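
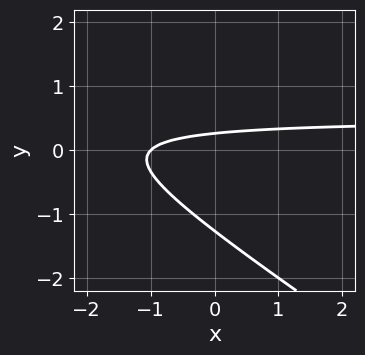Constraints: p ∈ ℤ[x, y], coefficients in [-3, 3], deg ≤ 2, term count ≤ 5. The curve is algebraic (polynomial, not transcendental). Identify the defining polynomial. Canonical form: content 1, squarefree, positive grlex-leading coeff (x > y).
2*x*y + 3*y^2 - x + 3*y - 1

(a) Degree: a generic line meets the curve in up to 2 points, so deg p = 2.
(b) Against the integer gridlines: one x-axis crossing is at x = -1.
(c) Fitting integer coefficients to these (and the overall shape) gives p.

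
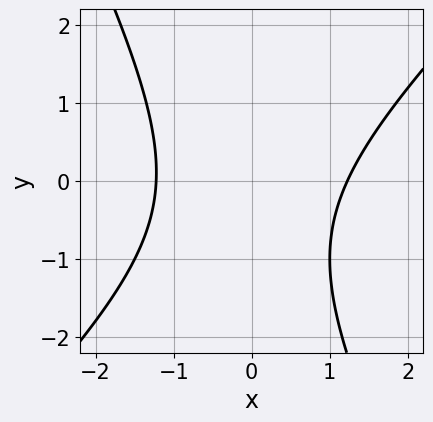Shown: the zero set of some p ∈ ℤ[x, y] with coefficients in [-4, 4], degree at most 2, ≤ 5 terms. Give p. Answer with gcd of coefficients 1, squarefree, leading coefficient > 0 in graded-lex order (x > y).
(a) The degree is 2 — the shape is more complex than any degree-1 curve.
(b) From the visible intercepts: the curve avoids every integer y-axis point in the box.
(c) Together with the visible shape, these determine p as stated.

2*x^2 - x*y - y^2 - y - 3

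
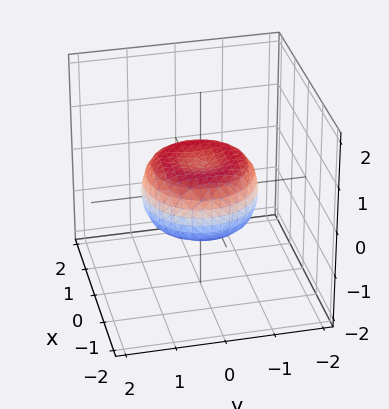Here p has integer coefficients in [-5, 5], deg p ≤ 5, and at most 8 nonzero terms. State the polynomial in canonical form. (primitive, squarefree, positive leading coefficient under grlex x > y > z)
(a) deg p = 4.
(b) By symmetry, the surface is invariant under rotation about z: p = q(x² + y², z).
(c) Checking where it meets the axes: a circular section at z = 0 has radius between 1 and 2.
(d) The integer polynomial consistent with all of this is the stated p.

2*x^4 + 4*x^2*y^2 + 2*y^4 - 2*x^2 - 2*y^2 + 3*z^2 - 1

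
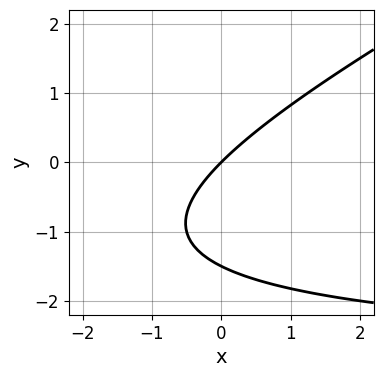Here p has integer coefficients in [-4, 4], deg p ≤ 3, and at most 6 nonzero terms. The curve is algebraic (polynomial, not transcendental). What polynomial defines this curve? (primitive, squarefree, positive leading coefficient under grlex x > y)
x*y - 2*y^2 + 3*x - 3*y

1. Degree: no degree-1 curve has this shape, so deg p = 2.
2. Checking where it meets the axes: it crosses the x-axis at the gridline x = 0; one y-axis crossing is at y = 0.
3. Assembling these constraints gives the stated polynomial.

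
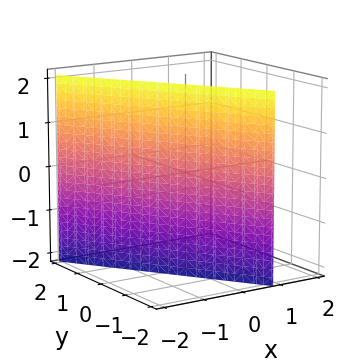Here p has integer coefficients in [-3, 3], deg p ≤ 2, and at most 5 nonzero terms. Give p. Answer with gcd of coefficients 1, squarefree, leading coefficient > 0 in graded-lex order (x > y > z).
deg p = 1. The surface is flat (a plane).
From the axis intercepts and sections: no z-intercept at any integer in the box; it meets the y-axis at y = -1 (among the integer gridlines).
These observations pin down the coefficients.

3*x + 2*y + 2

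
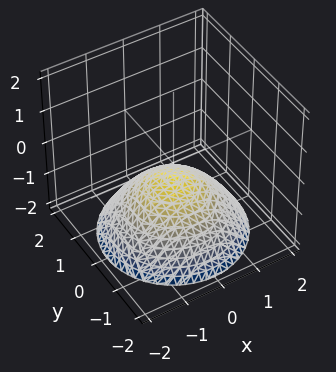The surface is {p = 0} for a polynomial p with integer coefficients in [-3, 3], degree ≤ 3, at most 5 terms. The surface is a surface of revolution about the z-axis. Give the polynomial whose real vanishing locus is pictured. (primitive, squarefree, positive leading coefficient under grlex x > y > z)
(a) The degree is 2 — the shape is more complex than any degree-1 surface.
(b) Symmetries: rotational symmetry about the z-axis ⇒ p depends on x, y only through x² + y².
(c) Reading off the gridlines: a circular section at z = -1 has radius exactly 1; the surface avoids every integer x-axis point in the box; it misses every integer gridline on the y-axis.
(d) The integer polynomial consistent with all of this is the stated p.

x^2 + y^2 + 2*z + 1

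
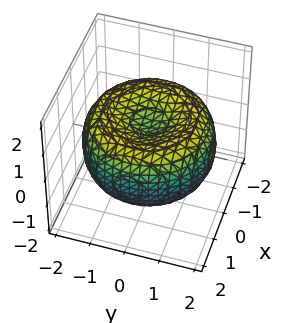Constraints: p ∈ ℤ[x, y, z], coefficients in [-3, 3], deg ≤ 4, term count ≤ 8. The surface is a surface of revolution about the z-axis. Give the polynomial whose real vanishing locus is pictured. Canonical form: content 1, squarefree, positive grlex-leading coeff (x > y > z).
x^4 + 2*x^2*y^2 + y^4 - 3*x^2 - 3*y^2 + 3*z^2 - 1

(a) Degree: the shape is more complex than any degree-3 surface, so deg p = 4.
(b) By symmetry, the surface is invariant under rotation about z: p = q(x² + y², z).
(c) Observable constraints: a circular section at z = 0 has radius between 1 and 2.
(d) Together with the visible shape, these determine p as stated.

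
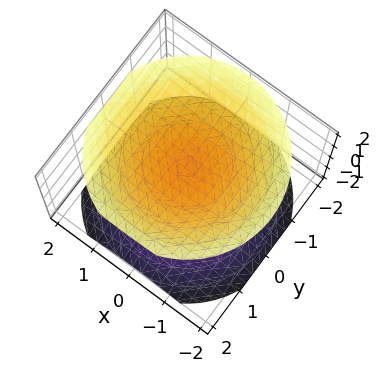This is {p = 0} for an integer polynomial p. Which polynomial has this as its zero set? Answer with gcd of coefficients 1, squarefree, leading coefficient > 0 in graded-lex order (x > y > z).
2*x^2 + 2*y^2 - 3*z^2 + 3

The picture has 2 separate pieces.
Degree: a generic line meets the surface in up to 2 points, so deg p = 2.
By symmetry, every cross-section ⟂ z is a circle, so x, y appear only via x² + y².
Checking where it meets the axes: the surface avoids every integer y-axis point in the box; among the integer gridlines, it crosses the z-axis at z ∈ {-1, 1}.
The integer polynomial consistent with all of this is the stated p.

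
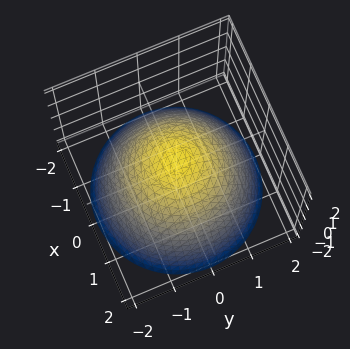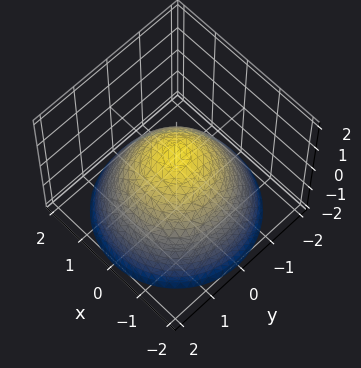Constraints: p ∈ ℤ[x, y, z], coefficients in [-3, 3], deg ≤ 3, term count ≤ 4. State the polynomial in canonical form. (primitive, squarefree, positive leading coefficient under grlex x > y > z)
2*x^2 + 2*y^2 + 3*z - 2

1. deg p = 2.
2. Symmetries: rotational symmetry about the z-axis ⇒ p depends on x, y only through x² + y².
3. From the visible intercepts: the x-axis gridline crossings are at x ∈ {-1, 1}; a circular section at z = 0 has radius exactly 1; among the integer gridlines, it crosses the y-axis at y ∈ {-1, 1}.
4. The integer polynomial consistent with all of this is the stated p.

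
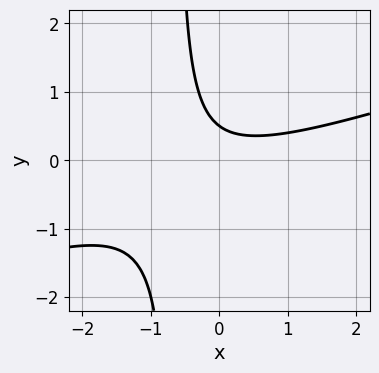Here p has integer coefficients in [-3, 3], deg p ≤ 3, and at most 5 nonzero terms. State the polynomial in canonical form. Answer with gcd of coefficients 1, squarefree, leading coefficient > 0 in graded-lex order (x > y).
(a) The degree is 2 — no degree-1 curve has this shape.
(b) Checking where it meets the axes: no x-intercept at any integer in the box.
(c) Solving for integer coefficients yields p as stated.

x^2 - 3*x*y - 2*y + 1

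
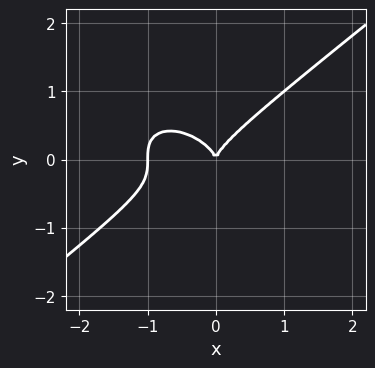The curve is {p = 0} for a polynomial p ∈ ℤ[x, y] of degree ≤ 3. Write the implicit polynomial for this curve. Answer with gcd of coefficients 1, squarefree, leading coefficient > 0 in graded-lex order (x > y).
x^3 - 2*y^3 + x^2

1. Degree: a generic line meets the curve in up to 3 points, so deg p = 3.
2. Observable constraints: one y-axis crossing is at y = 0; the x-axis gridline crossings are at x ∈ {-1, 0}.
3. These observations pin down the coefficients.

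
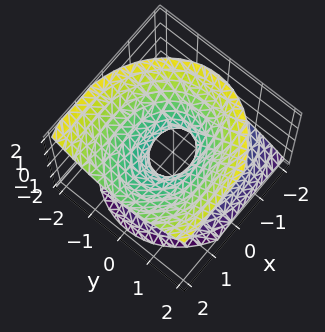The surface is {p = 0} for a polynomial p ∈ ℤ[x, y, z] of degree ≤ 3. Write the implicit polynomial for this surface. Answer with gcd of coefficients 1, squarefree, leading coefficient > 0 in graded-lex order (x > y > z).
2*x^2 - 2*x*z + 3*y^2 - 3*z^2 - 1

1. deg p = 2. No degree-1 surface has this shape.
2. From the visible intercepts: no z-intercept at any integer in the box.
3. Fitting integer coefficients to these (and the overall shape) gives p.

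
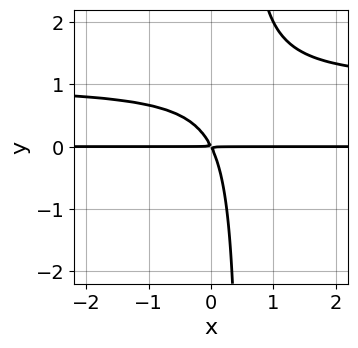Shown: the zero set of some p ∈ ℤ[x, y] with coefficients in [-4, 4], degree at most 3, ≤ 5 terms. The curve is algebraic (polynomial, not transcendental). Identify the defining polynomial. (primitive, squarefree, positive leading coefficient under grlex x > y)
First, deg p = 3.
Then, observable constraints: every point of the x-axis in the box is on the curve.
Finally, together with the visible shape, these determine p as stated.

2*x*y^2 - 2*x*y - y^2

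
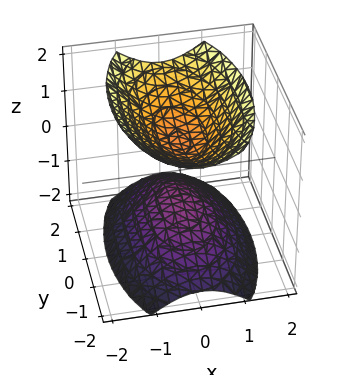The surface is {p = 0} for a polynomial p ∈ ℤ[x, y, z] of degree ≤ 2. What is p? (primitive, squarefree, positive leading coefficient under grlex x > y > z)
3*x^2 + y^2 - 2*z^2 + 1

1. I count 2 distinct pieces.
2. The degree is 2 — two sheets facing apart; a quadric.
3. Symmetries: mirror symmetry z ↦ −z ⇒ only even powers of z; the y ↦ −y reflection is a symmetry, so y appears only in even powers; mirror symmetry x ↦ −x ⇒ only even powers of x.
4. Reading off the gridlines: no x-intercept at any integer in the box; it misses every integer gridline on the y-axis.
5. The integer polynomial consistent with all of this is the stated p.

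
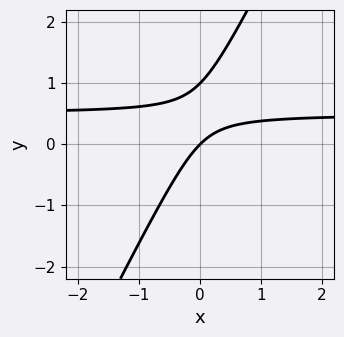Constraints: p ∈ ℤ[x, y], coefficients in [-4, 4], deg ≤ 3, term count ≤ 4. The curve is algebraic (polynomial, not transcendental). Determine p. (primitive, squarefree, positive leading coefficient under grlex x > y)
2*x*y - y^2 - x + y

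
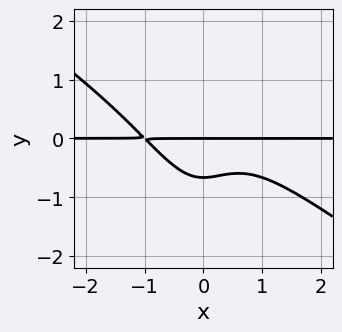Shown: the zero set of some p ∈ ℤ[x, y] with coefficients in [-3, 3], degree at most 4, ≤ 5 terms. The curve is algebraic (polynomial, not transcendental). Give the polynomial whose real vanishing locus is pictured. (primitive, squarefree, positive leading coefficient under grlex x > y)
First, the degree is 4 — the shape is more complex than any degree-3 curve.
Then, reading off the gridlines: it meets the y-axis at y = 0 (among the integer gridlines); every point of the x-axis in the box is on the curve.
Finally, together with the visible shape, these determine p as stated.

2*x^3*y + 3*x^2*y^2 + 3*y^2 + 2*y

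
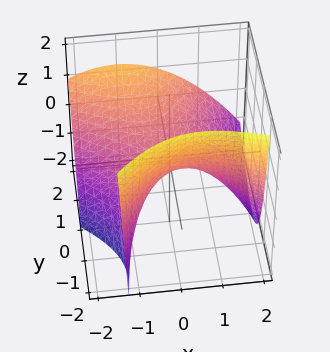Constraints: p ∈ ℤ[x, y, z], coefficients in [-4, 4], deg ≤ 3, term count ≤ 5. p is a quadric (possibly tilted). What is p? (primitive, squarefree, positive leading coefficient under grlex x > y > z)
x^2 + x*y - y^2 + y*z + 2*z

1. deg p = 2. The shape is more complex than any degree-1 surface.
2. From the visible intercepts: it meets the x-axis at x = 0 (among the integer gridlines); it meets the z-axis at z = 0 (among the integer gridlines).
3. Matching integer coefficients to the picture gives p.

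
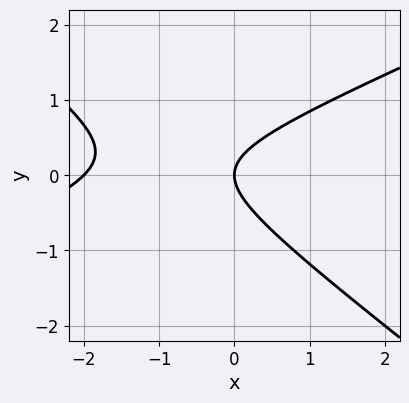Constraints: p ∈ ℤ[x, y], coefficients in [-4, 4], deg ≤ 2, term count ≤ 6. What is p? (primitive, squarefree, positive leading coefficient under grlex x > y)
(a) Degree: the shape is more complex than any degree-1 curve, so deg p = 2.
(b) From the visible intercepts: the x-axis gridline crossings are at x ∈ {-2, 0}; one y-axis crossing is at y = 0.
(c) Solving for integer coefficients yields p as stated.

x^2 - x*y - 3*y^2 + 2*x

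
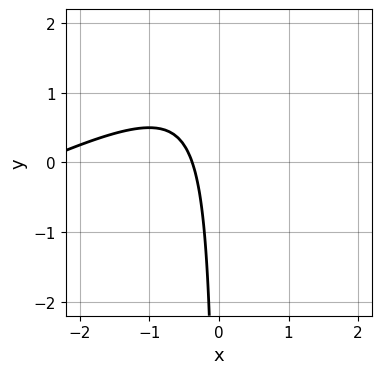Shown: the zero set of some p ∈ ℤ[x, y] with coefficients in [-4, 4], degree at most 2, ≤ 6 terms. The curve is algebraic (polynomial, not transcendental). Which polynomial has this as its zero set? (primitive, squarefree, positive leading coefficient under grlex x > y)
x^2 - 2*x*y + 3*x + 1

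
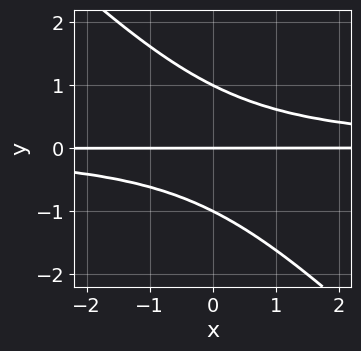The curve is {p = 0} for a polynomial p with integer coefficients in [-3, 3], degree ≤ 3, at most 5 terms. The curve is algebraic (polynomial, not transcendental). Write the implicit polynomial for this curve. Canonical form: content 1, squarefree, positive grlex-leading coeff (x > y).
(a) Degree: a generic line meets the curve in up to 3 points, so deg p = 3.
(b) Against the integer gridlines: the y-axis gridline crossings are at y ∈ {-1, 0, 1}; every point of the x-axis in the box is on the curve.
(c) The integer polynomial consistent with all of this is the stated p.

x*y^2 + y^3 - y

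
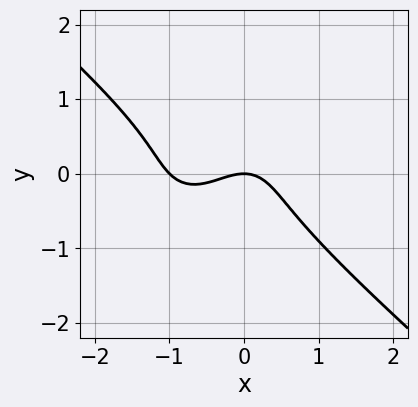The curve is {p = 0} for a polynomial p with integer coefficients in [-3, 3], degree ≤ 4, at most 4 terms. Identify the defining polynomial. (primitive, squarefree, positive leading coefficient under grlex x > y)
2*x^3 + 3*y^3 + 2*x^2 + 2*y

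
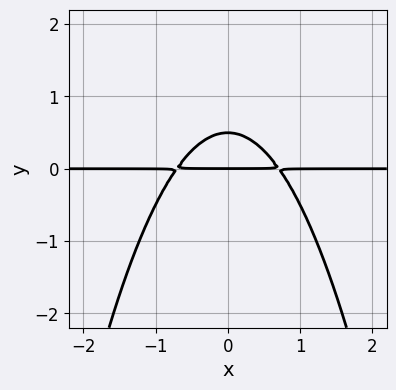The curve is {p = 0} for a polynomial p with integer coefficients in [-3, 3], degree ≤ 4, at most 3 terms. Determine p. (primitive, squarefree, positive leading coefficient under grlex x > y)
2*x^2*y + 2*y^2 - y

(a) Degree: no degree-2 curve has this shape, so deg p = 3.
(b) Symmetries: mirror symmetry x ↦ −x ⇒ only even powers of x.
(c) Checking where it meets the axes: every point of the x-axis in the box is on the curve; it crosses the y-axis at the gridline y = 0.
(d) Putting this together gives p.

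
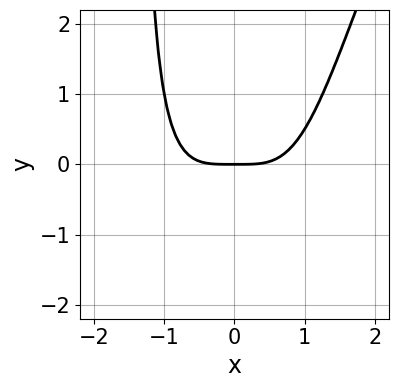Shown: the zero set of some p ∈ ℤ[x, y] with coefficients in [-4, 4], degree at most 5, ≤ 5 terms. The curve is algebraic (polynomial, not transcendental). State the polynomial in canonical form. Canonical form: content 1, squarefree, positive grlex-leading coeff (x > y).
2*x^4 - x^3*y - 3*y

The degree is 4 — the shape is more complex than any degree-3 curve.
Observable constraints: it crosses the y-axis at the gridline y = 0; one x-axis crossing is at x = 0.
Matching integer coefficients to the picture gives p.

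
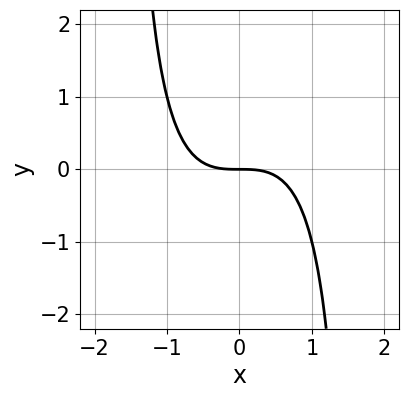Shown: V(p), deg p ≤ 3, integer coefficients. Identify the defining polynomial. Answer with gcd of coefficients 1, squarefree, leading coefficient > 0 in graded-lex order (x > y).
2*x^3 - x^2*y + 3*y

The degree is 3 — no degree-2 curve has this shape.
From the visible intercepts: it meets the y-axis at y = 0 (among the integer gridlines); one x-axis crossing is at x = 0.
Matching integer coefficients to the picture gives p.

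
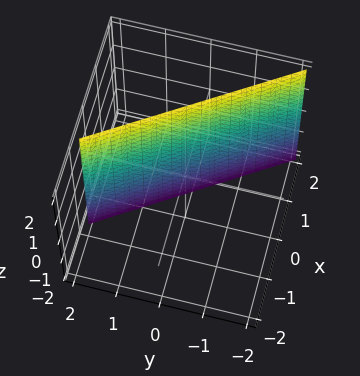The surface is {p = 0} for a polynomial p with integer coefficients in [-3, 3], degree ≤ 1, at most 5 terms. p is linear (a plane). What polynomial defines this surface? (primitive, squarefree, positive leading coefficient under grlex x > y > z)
(a) deg p = 1. The surface is flat (a plane).
(b) Reading off the gridlines: it misses every integer gridline on the z-axis; it meets the y-axis at y = 1 (among the integer gridlines).
(c) Solving for integer coefficients yields p as stated.

3*x + 2*y - 2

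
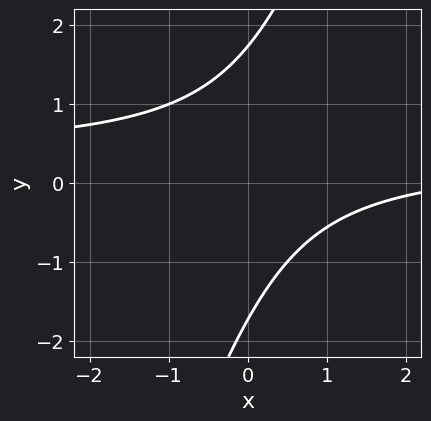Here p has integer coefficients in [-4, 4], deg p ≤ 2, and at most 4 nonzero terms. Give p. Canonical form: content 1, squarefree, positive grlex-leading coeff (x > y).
3*x*y - y^2 - x + 3

1. The degree is 2 — no degree-1 curve has this shape.
2. From the axis intercepts and sections: no x-intercept at any integer in the box.
3. Assembling these constraints gives the stated polynomial.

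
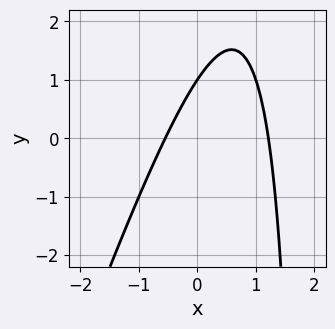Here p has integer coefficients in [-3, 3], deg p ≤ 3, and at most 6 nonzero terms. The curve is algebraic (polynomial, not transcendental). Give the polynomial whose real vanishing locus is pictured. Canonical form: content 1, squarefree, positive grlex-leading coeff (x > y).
3*x^2 - x*y - 2*x + 2*y - 2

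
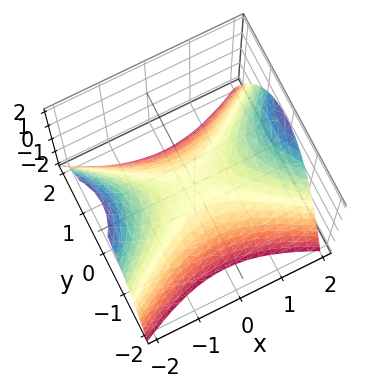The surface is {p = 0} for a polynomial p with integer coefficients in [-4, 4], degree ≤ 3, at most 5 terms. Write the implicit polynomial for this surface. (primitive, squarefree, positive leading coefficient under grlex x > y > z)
1. The degree is 2 — a saddle surface; a quadric.
2. Symmetries: it's symmetric under x → −x, forcing even powers of x; it's symmetric under y → −y, forcing even powers of y.
3. Against the integer gridlines: one y-axis crossing is at y = 0; it meets the z-axis at z = 0 (among the integer gridlines); one x-axis crossing is at x = 0.
4. Together with the visible shape, these determine p as stated.

x^2 - 2*y^2 - 2*z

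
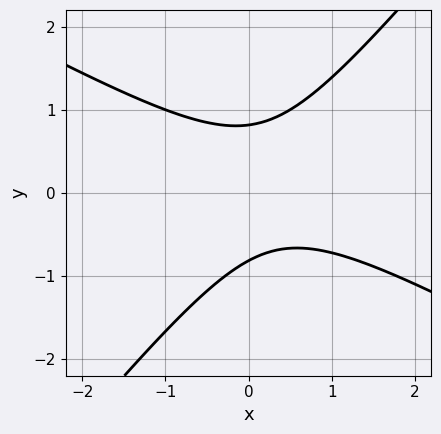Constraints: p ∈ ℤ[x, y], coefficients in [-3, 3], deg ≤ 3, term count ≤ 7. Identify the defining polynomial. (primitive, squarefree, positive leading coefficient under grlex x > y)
2*x^2 + 2*x*y - 3*y^2 - x + 2

1. The degree is 2 — a generic line meets the curve in up to 2 points.
2. Observable constraints: no x-intercept at any integer in the box.
3. Fitting integer coefficients to these (and the overall shape) gives p.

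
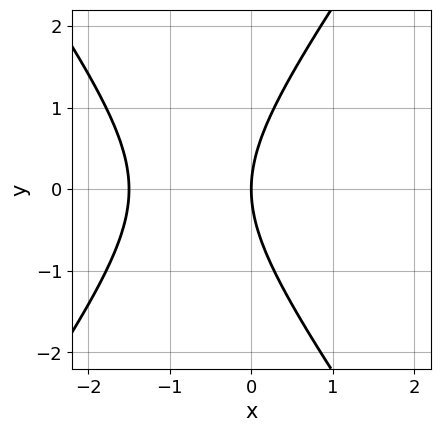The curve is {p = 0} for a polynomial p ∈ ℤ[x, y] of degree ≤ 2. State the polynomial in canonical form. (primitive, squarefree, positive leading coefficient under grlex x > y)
2*x^2 - y^2 + 3*x

1. Degree: a generic line meets the curve in up to 2 points, so deg p = 2.
2. Symmetries: the y ↦ −y reflection is a symmetry, so y appears only in even powers.
3. Checking where it meets the axes: one x-axis crossing is at x = 0; it crosses the y-axis at the gridline y = 0.
4. Assembling these constraints gives the stated polynomial.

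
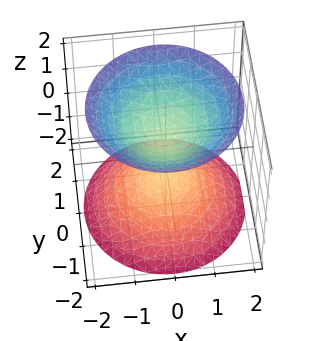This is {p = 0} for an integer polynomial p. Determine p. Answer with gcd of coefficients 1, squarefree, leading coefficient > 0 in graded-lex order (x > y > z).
First, the picture has 2 separate pieces.
Next, degree: two separate bowl-shaped sheets opening away from each other; a quadric, so deg p = 2.
Then, symmetries: rotational symmetry about the z-axis ⇒ p depends on x, y only through x² + y²; mirror symmetry z ↦ −z ⇒ only even powers of z.
Then, from the axis intercepts and sections: no x-intercept at any integer in the box; a circular section at z = 2 has radius between 1 and 2; it misses every integer gridline on the y-axis.
Finally, putting this together gives p.

2*x^2 + 2*y^2 - 2*z^2 + 1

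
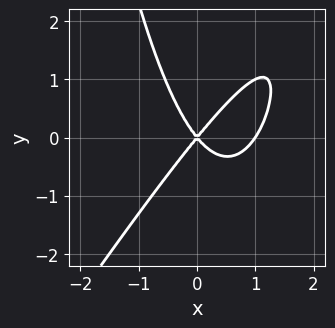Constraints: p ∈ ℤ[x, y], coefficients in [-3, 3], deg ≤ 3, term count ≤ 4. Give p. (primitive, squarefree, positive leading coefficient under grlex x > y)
3*x^3 - 2*x^2*y - 3*x^2 + 2*y^2

First, deg p = 3. A generic line meets the curve in up to 3 points.
Then, against the integer gridlines: it crosses the y-axis at the gridline y = 0; among the integer gridlines, it crosses the x-axis at x ∈ {0, 1}.
Finally, putting this together gives p.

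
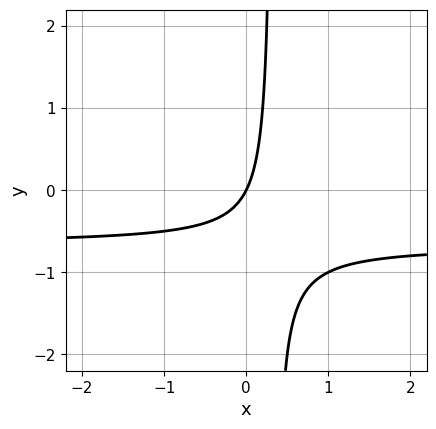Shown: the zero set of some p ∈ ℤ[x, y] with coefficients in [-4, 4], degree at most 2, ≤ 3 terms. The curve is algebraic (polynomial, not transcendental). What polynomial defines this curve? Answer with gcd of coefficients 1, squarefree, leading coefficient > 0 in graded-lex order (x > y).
3*x*y + 2*x - y

1. Degree: no degree-1 curve has this shape, so deg p = 2.
2. Against the integer gridlines: one x-axis crossing is at x = 0; it crosses the y-axis at the gridline y = 0.
3. Putting this together gives p.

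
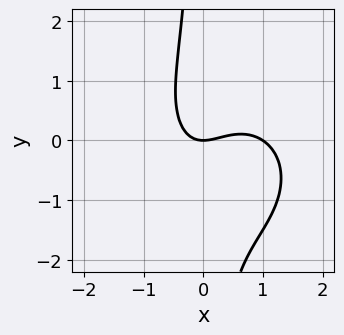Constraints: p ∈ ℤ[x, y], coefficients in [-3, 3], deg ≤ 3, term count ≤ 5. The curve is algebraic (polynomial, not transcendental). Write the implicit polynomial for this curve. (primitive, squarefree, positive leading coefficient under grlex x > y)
1. Degree: a generic line meets the curve in up to 3 points, so deg p = 3.
2. Against the integer gridlines: it crosses the y-axis at the gridline y = 0; among the integer gridlines, it crosses the x-axis at x ∈ {0, 1}.
3. The integer polynomial consistent with all of this is the stated p.

2*x^3 + 2*x*y^2 - 2*x^2 + x*y + 2*y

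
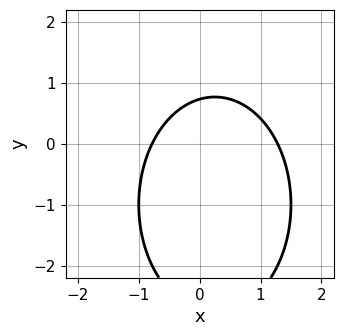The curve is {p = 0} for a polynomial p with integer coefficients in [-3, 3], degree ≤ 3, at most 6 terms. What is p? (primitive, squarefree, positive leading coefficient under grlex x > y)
The degree is 2 — no degree-1 curve has this shape.
Matching integer coefficients to the picture gives p.

2*x^2 + y^2 - x + 2*y - 2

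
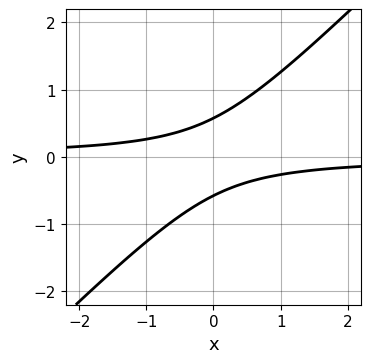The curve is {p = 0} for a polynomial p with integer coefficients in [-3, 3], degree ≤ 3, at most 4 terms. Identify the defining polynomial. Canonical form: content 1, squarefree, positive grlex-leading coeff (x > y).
3*x*y - 3*y^2 + 1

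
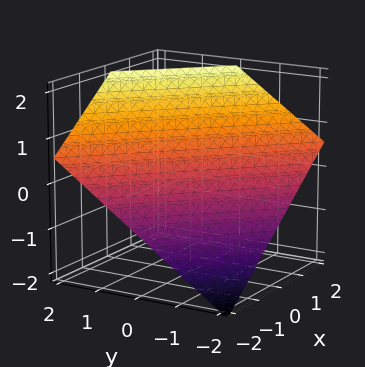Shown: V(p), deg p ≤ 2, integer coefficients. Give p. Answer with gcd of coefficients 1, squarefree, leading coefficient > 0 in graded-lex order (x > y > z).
2*x + 2*y - 3*z + 2

First, degree: every cross-section is a straight line — this is a plane, so deg p = 1.
Then, against the integer gridlines: it crosses the x-axis at the gridline x = -1; one y-axis crossing is at y = -1.
Finally, matching integer coefficients to the picture gives p.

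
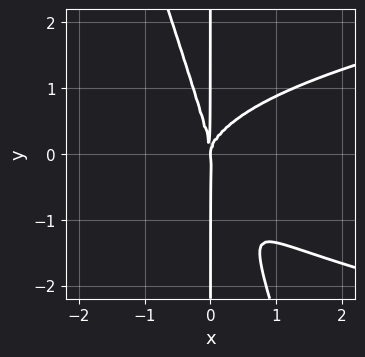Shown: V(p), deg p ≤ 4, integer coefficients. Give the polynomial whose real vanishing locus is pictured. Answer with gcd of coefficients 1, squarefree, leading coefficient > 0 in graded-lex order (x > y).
1. Degree: no degree-3 curve has this shape, so deg p = 4.
2. From the visible intercepts: every point of the y-axis in the box is on the curve; it meets the x-axis at x = 0 (among the integer gridlines).
3. Together with the visible shape, these determine p as stated.

3*x^2*y^2 + x*y^3 - 3*x^3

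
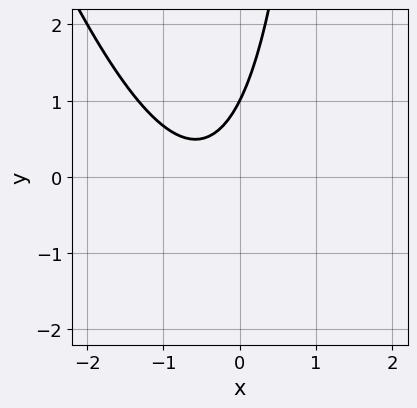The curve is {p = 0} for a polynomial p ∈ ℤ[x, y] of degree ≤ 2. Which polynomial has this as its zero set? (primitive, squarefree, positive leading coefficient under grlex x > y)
3*x^2 + x*y + 3*x - 2*y + 2

(a) deg p = 2.
(b) From the axis intercepts and sections: the curve avoids every integer x-axis point in the box; it meets the y-axis at y = 1 (among the integer gridlines).
(c) Together with the visible shape, these determine p as stated.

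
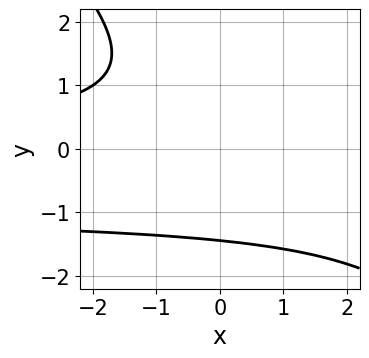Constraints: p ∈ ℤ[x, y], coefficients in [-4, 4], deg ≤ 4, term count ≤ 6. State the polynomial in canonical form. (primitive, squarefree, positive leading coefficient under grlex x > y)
1. The degree is 3 — the shape is more complex than any degree-2 curve.
2. Reading off the gridlines: the curve avoids every integer x-axis point in the box.
3. Matching integer coefficients to the picture gives p.

x*y^2 + y^3 + x*y + 3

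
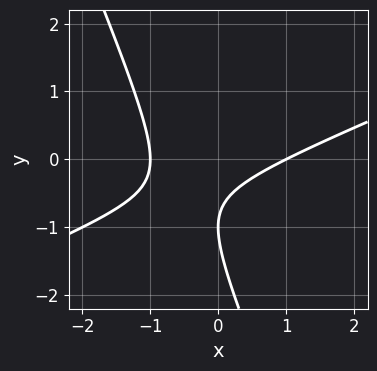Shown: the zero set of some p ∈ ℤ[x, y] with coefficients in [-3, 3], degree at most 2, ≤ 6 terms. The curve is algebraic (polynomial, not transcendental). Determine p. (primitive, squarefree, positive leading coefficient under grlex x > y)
The degree is 2 — the shape is more complex than any degree-1 curve.
From the axis intercepts and sections: the x-axis gridline crossings are at x ∈ {-1, 1}; one y-axis crossing is at y = -1.
Putting this together gives p.

x^2 - 2*x*y - y^2 - 2*y - 1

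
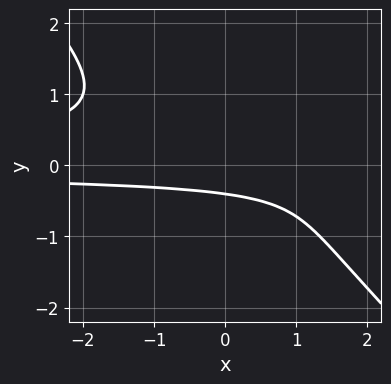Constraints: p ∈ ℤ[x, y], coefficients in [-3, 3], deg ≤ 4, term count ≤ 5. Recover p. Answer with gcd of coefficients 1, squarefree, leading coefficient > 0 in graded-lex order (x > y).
First, degree: no degree-2 curve has this shape, so deg p = 3.
Then, reading off the gridlines: no x-intercept at any integer in the box.
Finally, putting this together gives p.

3*x*y^2 + 3*y^3 + 2*y + 1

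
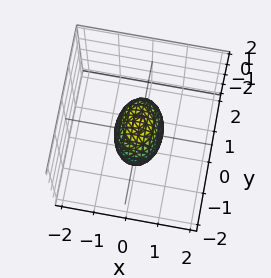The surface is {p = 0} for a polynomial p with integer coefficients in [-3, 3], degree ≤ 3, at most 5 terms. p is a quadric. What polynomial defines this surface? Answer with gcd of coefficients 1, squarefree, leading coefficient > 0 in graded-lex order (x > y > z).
2*x^2 + y^2 + z^2 - 1

First, degree: a closed, bounded, convex surface; a quadric, so deg p = 2.
Then, symmetries: the z ↦ −z reflection is a symmetry, so z appears only in even powers; it's symmetric under y → −y, forcing even powers of y; the x ↦ −x reflection is a symmetry, so x appears only in even powers.
Next, from the visible intercepts: the y-axis gridline crossings are at y ∈ {-1, 1}; the z-axis gridline crossings are at z ∈ {-1, 1}.
Finally, solving for integer coefficients yields p as stated.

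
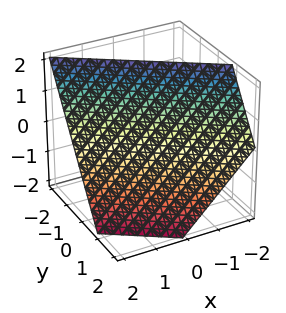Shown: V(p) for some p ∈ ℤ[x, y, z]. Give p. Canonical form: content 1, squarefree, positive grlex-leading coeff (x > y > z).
2*x + 3*y + 2*z - 2

The degree is 1 — the surface is flat (a plane).
From the axis intercepts and sections: it crosses the x-axis at the gridline x = 1; one z-axis crossing is at z = 1.
These observations pin down the coefficients.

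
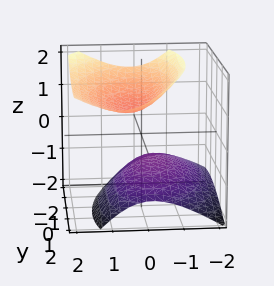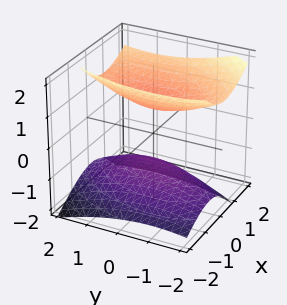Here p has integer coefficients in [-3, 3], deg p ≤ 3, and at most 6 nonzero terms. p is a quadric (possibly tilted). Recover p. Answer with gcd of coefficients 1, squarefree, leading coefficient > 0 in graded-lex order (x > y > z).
(a) I count 2 distinct pieces. Treating them together as one polynomial.
(b) Degree: the shape is more complex than any degree-1 surface, so deg p = 2.
(c) Against the integer gridlines: no x-intercept at any integer in the box; it misses every integer gridline on the y-axis.
(d) Together with the visible shape, these determine p as stated.

3*x^2 - x*y - 2*x*z + y^2 - 3*z^2 + 2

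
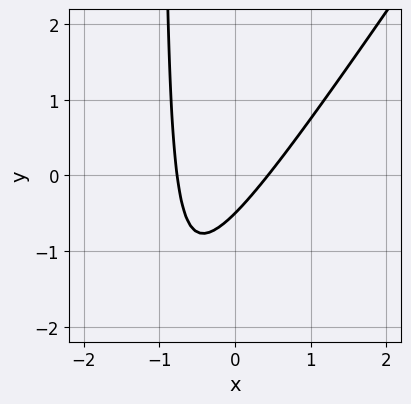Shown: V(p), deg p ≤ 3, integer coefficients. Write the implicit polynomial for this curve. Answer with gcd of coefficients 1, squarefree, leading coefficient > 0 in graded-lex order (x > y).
First, degree: a generic line meets the curve in up to 2 points, so deg p = 2.
Finally, putting this together gives p.

3*x^2 - 2*x*y + x - 2*y - 1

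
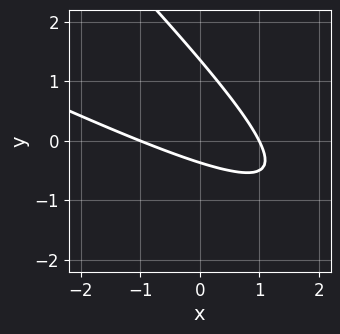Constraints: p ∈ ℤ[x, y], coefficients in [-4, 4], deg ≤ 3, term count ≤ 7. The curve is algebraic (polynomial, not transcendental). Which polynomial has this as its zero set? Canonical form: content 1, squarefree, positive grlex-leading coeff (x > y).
(a) The degree is 2 — a generic line meets the curve in up to 2 points.
(b) From the axis intercepts and sections: among the integer gridlines, it crosses the x-axis at x ∈ {-1, 1}.
(c) Matching integer coefficients to the picture gives p.

x^2 + 3*x*y + 2*y^2 - 2*y - 1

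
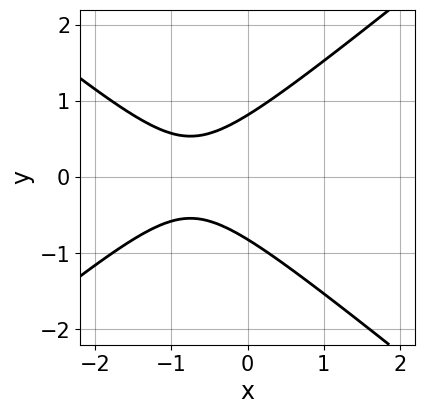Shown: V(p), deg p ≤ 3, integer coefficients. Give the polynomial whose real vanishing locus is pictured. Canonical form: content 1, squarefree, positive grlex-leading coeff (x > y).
1. The degree is 2 — a generic line meets the curve in up to 2 points.
2. Symmetries: it's symmetric under y → −y, forcing even powers of y.
3. Against the integer gridlines: no x-intercept at any integer in the box.
4. The integer polynomial consistent with all of this is the stated p.

2*x^2 - 3*y^2 + 3*x + 2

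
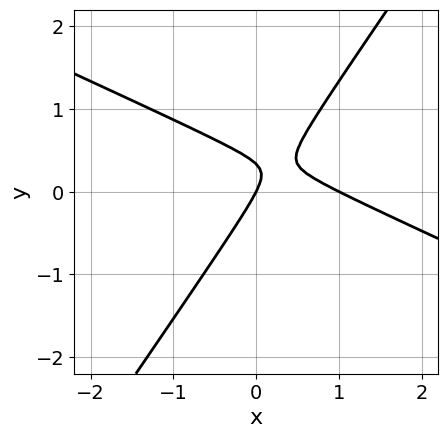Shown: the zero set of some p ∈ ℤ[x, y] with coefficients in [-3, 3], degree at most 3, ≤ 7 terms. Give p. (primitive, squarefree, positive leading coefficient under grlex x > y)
2*x^2 + 3*x*y - 3*y^2 - 2*x + y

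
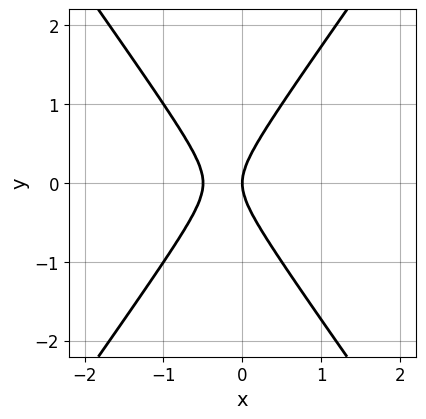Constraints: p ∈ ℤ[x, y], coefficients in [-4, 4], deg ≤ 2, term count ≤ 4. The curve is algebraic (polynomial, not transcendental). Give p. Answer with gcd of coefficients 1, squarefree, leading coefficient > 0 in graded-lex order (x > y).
2*x^2 - y^2 + x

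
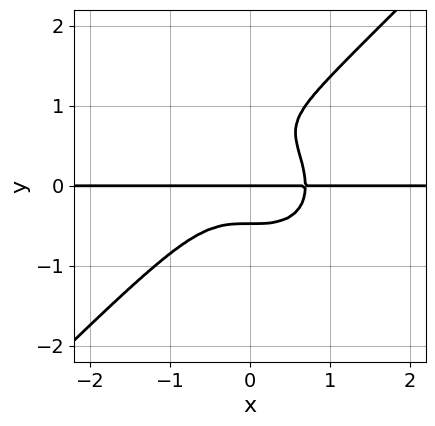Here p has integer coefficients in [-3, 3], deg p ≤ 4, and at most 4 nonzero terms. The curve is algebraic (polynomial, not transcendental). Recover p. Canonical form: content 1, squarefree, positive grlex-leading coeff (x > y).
1. deg p = 4.
2. Checking where it meets the axes: every point of the x-axis in the box is on the curve; it crosses the y-axis at the gridline y = 0.
3. Fitting integer coefficients to these (and the overall shape) gives p.

3*x^3*y - 3*y^4 + 3*y^3 - y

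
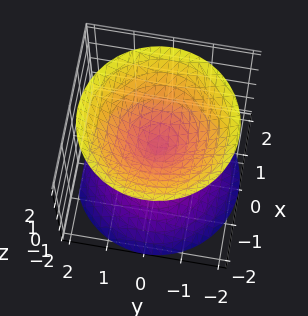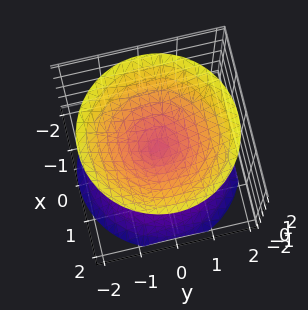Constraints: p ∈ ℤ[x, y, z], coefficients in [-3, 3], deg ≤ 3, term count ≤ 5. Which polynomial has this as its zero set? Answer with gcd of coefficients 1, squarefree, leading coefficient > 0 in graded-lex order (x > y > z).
I count 2 distinct pieces.
The degree is 2 — two nappes meeting at a single point; a quadric.
Symmetries: mirror symmetry z ↦ −z ⇒ only even powers of z; every cross-section ⟂ z is a circle, so x, y appear only via x² + y².
From the visible intercepts: one y-axis crossing is at y = 0; a circular section at z = 1 has radius exactly 1; it crosses the x-axis at the gridline x = 0.
Assembling these constraints gives the stated polynomial.

x^2 + y^2 - z^2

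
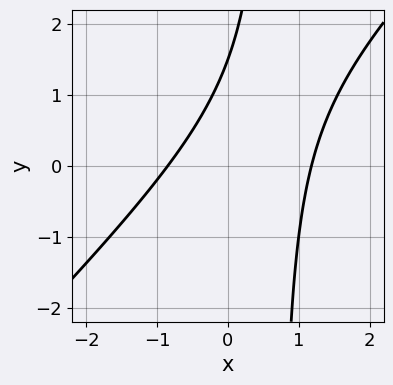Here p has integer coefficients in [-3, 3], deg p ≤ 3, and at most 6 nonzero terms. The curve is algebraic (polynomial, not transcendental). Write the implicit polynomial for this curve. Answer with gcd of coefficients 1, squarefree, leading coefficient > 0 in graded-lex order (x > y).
(a) Degree: no degree-1 curve has this shape, so deg p = 2.
(b) Solving for integer coefficients yields p as stated.

3*x^2 - 3*x*y - x + 2*y - 3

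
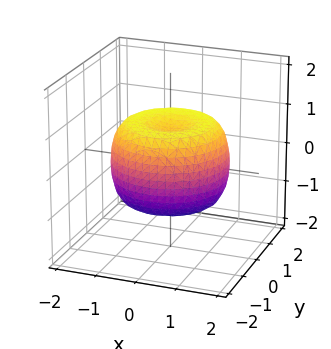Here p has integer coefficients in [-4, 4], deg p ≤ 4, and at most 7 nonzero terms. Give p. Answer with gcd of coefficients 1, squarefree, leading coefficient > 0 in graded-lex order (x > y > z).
(a) Degree: a generic line meets the surface in up to 4 points, so deg p = 4.
(b) Symmetries: the z-axis is an axis of rotation, so x and y enter only as x² + y².
(c) Against the integer gridlines: a circular section at z = -1 has radius between 0 and 1.
(d) Assembling these constraints gives the stated polynomial.

2*x^4 + 4*x^2*y^2 + 2*y^4 - 3*x^2 - 3*y^2 + 3*z^2 - 2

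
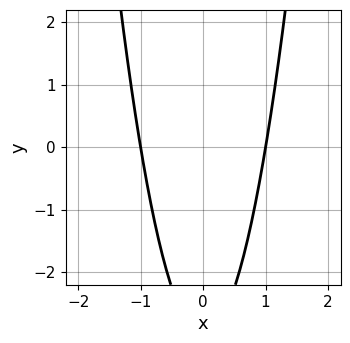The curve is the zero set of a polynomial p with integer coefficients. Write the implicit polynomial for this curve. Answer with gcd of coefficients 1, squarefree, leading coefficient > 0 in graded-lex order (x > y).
3*x^2 - y - 3

First, degree: a generic line meets the curve in up to 2 points, so deg p = 2.
Then, symmetries: mirror symmetry x ↦ −x ⇒ only even powers of x.
Then, against the integer gridlines: no y-intercept at any integer in the box; the x-axis gridline crossings are at x ∈ {-1, 1}.
Finally, putting this together gives p.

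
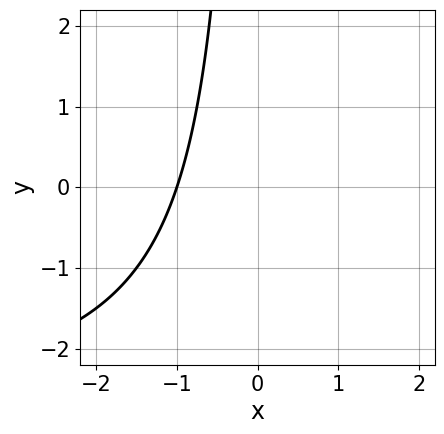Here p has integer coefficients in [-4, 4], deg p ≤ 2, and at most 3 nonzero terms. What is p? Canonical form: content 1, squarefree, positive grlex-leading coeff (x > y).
(a) deg p = 2. No degree-1 curve has this shape.
(b) From the visible intercepts: it misses every integer gridline on the y-axis; it crosses the x-axis at the gridline x = -1.
(c) Putting this together gives p.

x*y + 3*x + 3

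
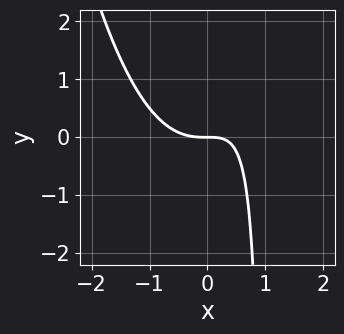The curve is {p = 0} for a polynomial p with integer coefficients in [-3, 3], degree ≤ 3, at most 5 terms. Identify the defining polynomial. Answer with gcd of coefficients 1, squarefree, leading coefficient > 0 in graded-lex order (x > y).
deg p = 3. No degree-2 curve has this shape.
Against the integer gridlines: one y-axis crossing is at y = 0; it meets the x-axis at x = 0 (among the integer gridlines).
Matching integer coefficients to the picture gives p.

x^3 - x*y + y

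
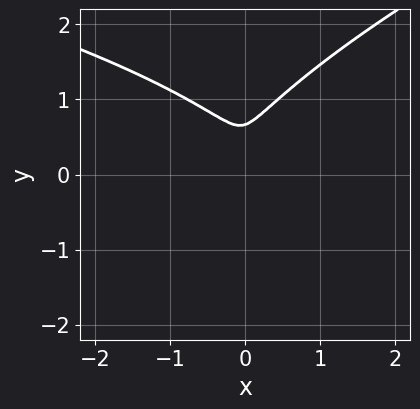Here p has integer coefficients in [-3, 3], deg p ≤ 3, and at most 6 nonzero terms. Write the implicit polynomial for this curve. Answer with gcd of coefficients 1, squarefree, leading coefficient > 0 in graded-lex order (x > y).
x*y^2 - 3*y^3 + 3*x^2 + 2*y^2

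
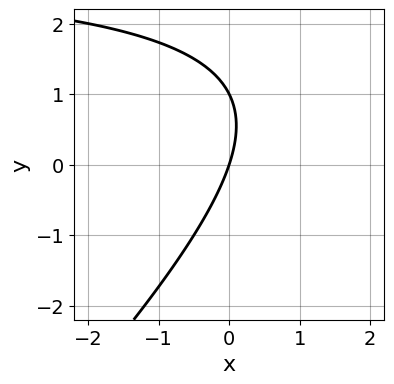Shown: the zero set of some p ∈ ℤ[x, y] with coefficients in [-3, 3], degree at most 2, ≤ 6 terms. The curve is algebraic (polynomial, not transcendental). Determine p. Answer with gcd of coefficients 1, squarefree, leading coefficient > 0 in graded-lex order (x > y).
x*y - y^2 - 3*x + y

First, the degree is 2 — a generic line meets the curve in up to 2 points.
Next, reading off the gridlines: the y-axis gridline crossings are at y ∈ {0, 1}; it crosses the x-axis at the gridline x = 0.
Finally, fitting integer coefficients to these (and the overall shape) gives p.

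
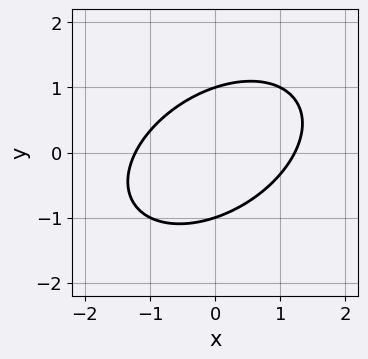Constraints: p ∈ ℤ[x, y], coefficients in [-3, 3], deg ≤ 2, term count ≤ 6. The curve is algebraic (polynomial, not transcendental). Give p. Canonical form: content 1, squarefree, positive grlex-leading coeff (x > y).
1. deg p = 2. The shape is more complex than any degree-1 curve.
2. From the visible intercepts: the y-axis gridline crossings are at y ∈ {-1, 1}.
3. Together with the visible shape, these determine p as stated.

2*x^2 - 2*x*y + 3*y^2 - 3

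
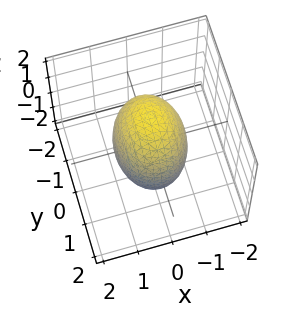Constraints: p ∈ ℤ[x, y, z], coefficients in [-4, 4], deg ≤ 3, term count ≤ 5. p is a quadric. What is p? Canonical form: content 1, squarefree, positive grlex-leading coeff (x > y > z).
1. The degree is 2 — a closed, bounded, convex surface; a quadric.
2. Symmetries: the y ↦ −y reflection is a symmetry, so y appears only in even powers; mirror symmetry z ↦ −z ⇒ only even powers of z; it's symmetric under x → −x, forcing even powers of x.
3. Observable constraints: among the integer gridlines, it crosses the x-axis at x ∈ {-1, 1}.
4. Putting this together gives p.

3*x^2 + 2*y^2 + z^2 - 3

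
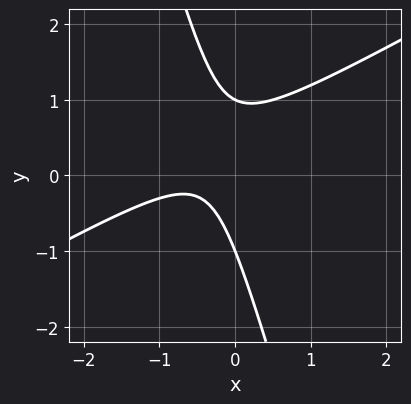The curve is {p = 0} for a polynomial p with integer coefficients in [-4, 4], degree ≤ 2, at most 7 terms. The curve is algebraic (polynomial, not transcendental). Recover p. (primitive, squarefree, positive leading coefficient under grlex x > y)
2*x^2 - 3*x*y - y^2 + 2*x + 1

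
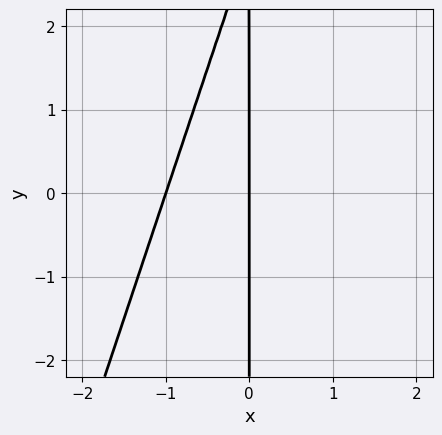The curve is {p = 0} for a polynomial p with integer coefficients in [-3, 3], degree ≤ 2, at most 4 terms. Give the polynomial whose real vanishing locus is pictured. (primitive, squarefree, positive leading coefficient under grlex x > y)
3*x^2 - x*y + 3*x

(a) deg p = 2. No degree-1 curve has this shape.
(b) Checking where it meets the axes: the x-axis gridline crossings are at x ∈ {-1, 0}; the visible y-axis segment lies entirely on the curve.
(c) Assembling these constraints gives the stated polynomial.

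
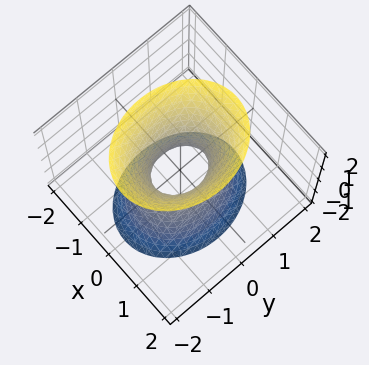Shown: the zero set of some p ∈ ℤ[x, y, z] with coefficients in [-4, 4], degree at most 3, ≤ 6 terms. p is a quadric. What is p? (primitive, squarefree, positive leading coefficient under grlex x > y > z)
3*x^2 + 2*y^2 - z^2 - 1

1. deg p = 2. One connected sheet with a waist; a quadric.
2. Symmetries: it's symmetric under y → −y, forcing even powers of y; mirror symmetry x ↦ −x ⇒ only even powers of x; mirror symmetry z ↦ −z ⇒ only even powers of z.
3. Against the integer gridlines: the surface avoids every integer z-axis point in the box.
4. These observations pin down the coefficients.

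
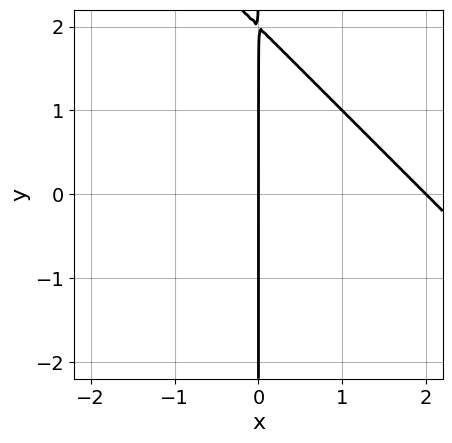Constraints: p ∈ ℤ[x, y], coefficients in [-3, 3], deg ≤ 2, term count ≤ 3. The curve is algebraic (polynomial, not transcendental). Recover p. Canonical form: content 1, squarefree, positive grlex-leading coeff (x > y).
x^2 + x*y - 2*x

First, deg p = 2. A generic line meets the curve in up to 2 points.
Next, from the axis intercepts and sections: among the integer gridlines, it crosses the x-axis at x ∈ {0, 2}; the visible y-axis segment lies entirely on the curve.
Finally, matching integer coefficients to the picture gives p.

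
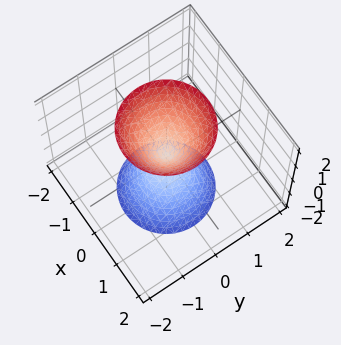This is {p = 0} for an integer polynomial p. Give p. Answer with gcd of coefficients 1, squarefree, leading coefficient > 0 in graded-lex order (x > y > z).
3*x^2 + 3*y^2 - z^2

(a) There are 2 components.
(b) The degree is 2 — two nappes meeting at a single point; a quadric.
(c) Symmetries: it's symmetric under z → −z, forcing even powers of z; every cross-section ⟂ z is a circle, so x, y appear only via x² + y².
(d) Reading off the gridlines: one z-axis crossing is at z = 0; a circular section at z = -2 has radius between 1 and 2; it crosses the y-axis at the gridline y = 0.
(e) Putting this together gives p.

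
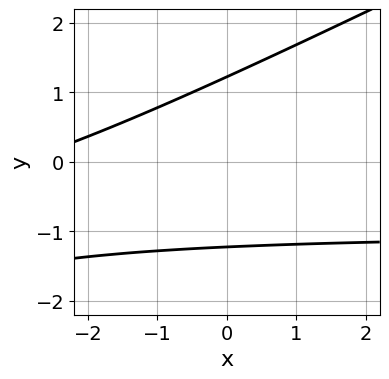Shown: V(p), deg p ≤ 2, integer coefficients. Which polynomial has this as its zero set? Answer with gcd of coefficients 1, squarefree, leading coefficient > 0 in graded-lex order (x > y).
x*y - 2*y^2 + x + 3

(a) The degree is 2 — a generic line meets the curve in up to 2 points.
(b) Observable constraints: the curve avoids every integer x-axis point in the box.
(c) Solving for integer coefficients yields p as stated.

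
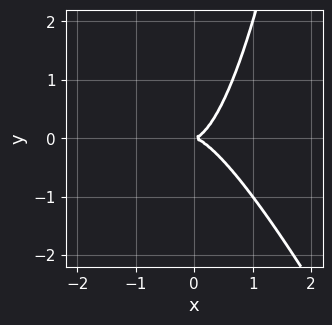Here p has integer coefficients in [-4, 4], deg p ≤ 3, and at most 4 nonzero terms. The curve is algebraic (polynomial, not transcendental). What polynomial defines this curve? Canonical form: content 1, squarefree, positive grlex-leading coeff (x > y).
2*x^3 + x^2*y - y^2

(a) Degree: the shape is more complex than any degree-2 curve, so deg p = 3.
(b) Against the integer gridlines: it crosses the x-axis at the gridline x = 0; it meets the y-axis at y = 0 (among the integer gridlines).
(c) Matching integer coefficients to the picture gives p.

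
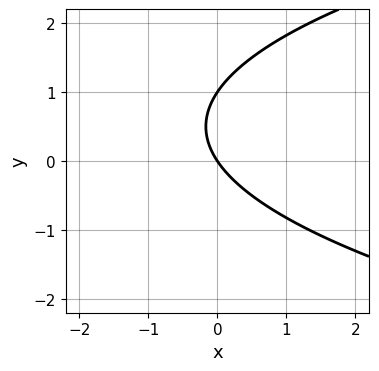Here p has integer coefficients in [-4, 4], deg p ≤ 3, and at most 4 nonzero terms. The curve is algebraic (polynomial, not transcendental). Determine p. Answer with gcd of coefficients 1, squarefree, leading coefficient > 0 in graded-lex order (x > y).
1. Degree: a generic line meets the curve in up to 2 points, so deg p = 2.
2. Against the integer gridlines: one x-axis crossing is at x = 0; among the integer gridlines, it crosses the y-axis at y ∈ {0, 1}.
3. Solving for integer coefficients yields p as stated.

2*y^2 - 3*x - 2*y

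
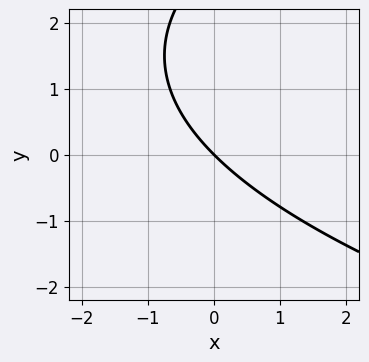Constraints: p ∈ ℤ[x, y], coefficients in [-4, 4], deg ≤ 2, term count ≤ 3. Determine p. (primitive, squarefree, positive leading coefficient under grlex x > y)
y^2 - 3*x - 3*y

Degree: no degree-1 curve has this shape, so deg p = 2.
Reading off the gridlines: it meets the y-axis at y = 0 (among the integer gridlines); it meets the x-axis at x = 0 (among the integer gridlines).
Matching integer coefficients to the picture gives p.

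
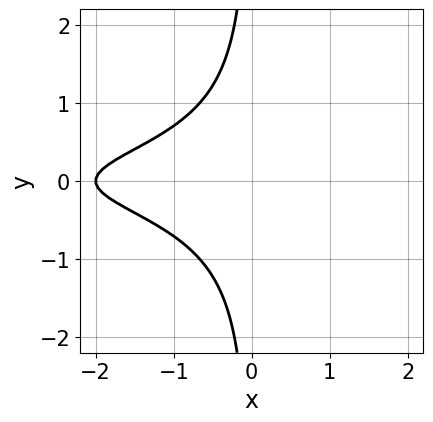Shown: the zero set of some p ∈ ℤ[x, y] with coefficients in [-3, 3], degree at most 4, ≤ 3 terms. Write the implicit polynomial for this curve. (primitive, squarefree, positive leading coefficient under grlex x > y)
2*x*y^2 + x + 2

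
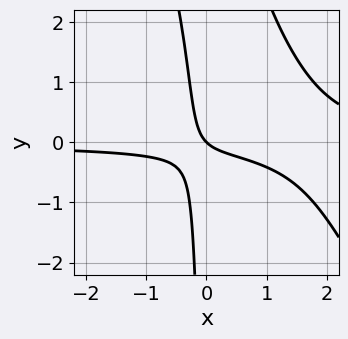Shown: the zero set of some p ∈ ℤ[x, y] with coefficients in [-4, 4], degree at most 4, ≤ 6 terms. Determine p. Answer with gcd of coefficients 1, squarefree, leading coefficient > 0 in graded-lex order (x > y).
2*x^2*y + x*y^2 - 3*x*y - x - y

1. Degree: no degree-2 curve has this shape, so deg p = 3.
2. Reading off the gridlines: it crosses the x-axis at the gridline x = 0; it crosses the y-axis at the gridline y = 0.
3. These observations pin down the coefficients.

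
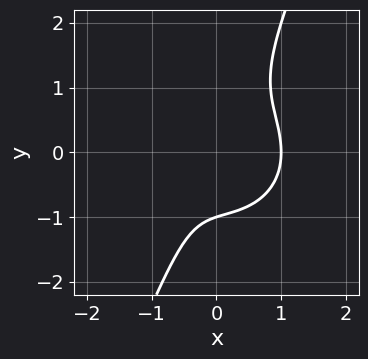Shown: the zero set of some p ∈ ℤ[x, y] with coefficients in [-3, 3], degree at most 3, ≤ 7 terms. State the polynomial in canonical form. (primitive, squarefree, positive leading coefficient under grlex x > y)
(a) deg p = 3. The shape is more complex than any degree-2 curve.
(b) From the axis intercepts and sections: it meets the y-axis at y = -1 (among the integer gridlines); it crosses the x-axis at the gridline x = 1.
(c) Fitting integer coefficients to these (and the overall shape) gives p.

2*x^3 + 2*x*y^2 - y^3 - x - 1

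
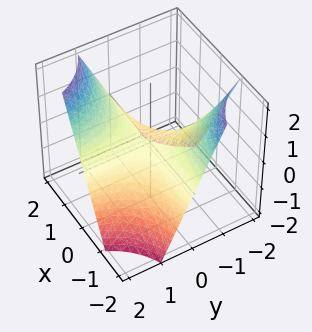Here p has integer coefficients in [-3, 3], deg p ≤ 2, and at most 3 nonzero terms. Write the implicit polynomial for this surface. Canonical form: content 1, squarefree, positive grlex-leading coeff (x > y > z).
(a) deg p = 2. A saddle surface; a quadric.
(b) Checking where it meets the axes: it crosses the z-axis at the gridline z = 0; every point of the x-axis in the box is on the surface; the visible y-axis segment lies entirely on the surface.
(c) Fitting integer coefficients to these (and the overall shape) gives p.

x*y - z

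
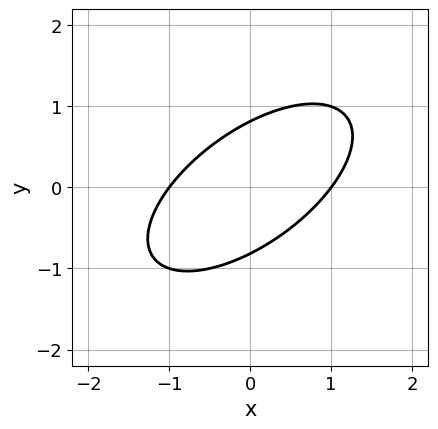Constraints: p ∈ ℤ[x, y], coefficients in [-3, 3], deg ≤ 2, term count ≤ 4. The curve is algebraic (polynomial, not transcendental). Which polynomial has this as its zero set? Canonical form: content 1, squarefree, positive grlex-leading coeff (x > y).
First, deg p = 2. No degree-1 curve has this shape.
Next, against the integer gridlines: among the integer gridlines, it crosses the x-axis at x ∈ {-1, 1}.
Finally, assembling these constraints gives the stated polynomial.

2*x^2 - 3*x*y + 3*y^2 - 2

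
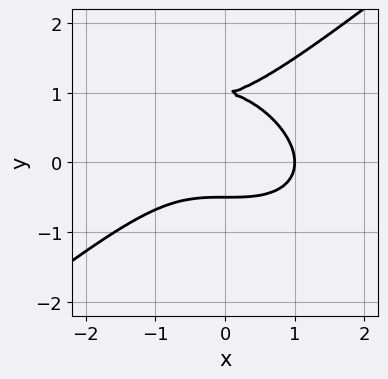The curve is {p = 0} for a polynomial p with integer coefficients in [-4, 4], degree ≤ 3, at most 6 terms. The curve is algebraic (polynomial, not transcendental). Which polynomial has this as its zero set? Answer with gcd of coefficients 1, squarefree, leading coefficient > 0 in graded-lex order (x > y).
deg p = 3.
From the visible intercepts: one x-axis crossing is at x = 1; it meets the y-axis at y = 1 (among the integer gridlines).
The integer polynomial consistent with all of this is the stated p.

x^3 - 2*y^3 + 3*y^2 - 1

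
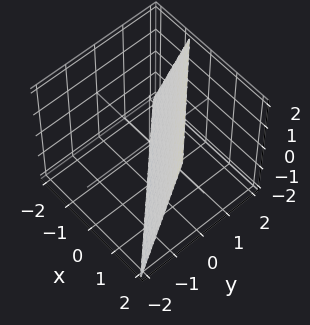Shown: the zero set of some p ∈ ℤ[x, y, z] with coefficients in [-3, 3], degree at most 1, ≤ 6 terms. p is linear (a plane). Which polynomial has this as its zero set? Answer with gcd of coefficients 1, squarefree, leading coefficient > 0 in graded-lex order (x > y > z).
3*x + 3*y - z - 2

(a) deg p = 1.
(b) From the visible intercepts: it crosses the z-axis at the gridline z = -2.
(c) Solving for integer coefficients yields p as stated.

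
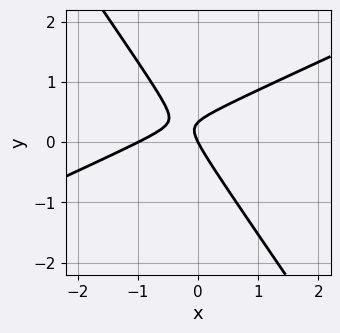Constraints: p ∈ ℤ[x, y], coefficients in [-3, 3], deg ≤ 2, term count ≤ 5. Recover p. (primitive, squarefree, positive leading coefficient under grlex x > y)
2*x^2 - 3*x*y - 3*y^2 + 2*x + y

Degree: a generic line meets the curve in up to 2 points, so deg p = 2.
Reading off the gridlines: it crosses the y-axis at the gridline y = 0; the x-axis gridline crossings are at x ∈ {-1, 0}.
Together with the visible shape, these determine p as stated.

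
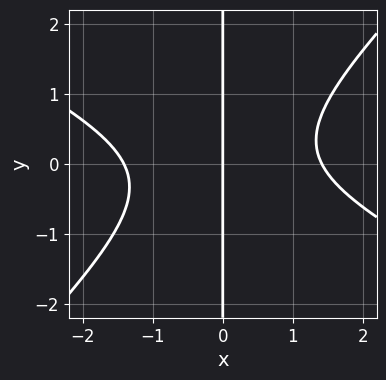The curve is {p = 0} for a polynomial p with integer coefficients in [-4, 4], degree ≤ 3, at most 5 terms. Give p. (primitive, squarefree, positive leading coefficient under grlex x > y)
1. deg p = 3.
2. Checking where it meets the axes: every point of the y-axis in the box is on the curve; it crosses the x-axis at the gridline x = 0.
3. These observations pin down the coefficients.

x^3 + x^2*y - 2*x*y^2 - 2*x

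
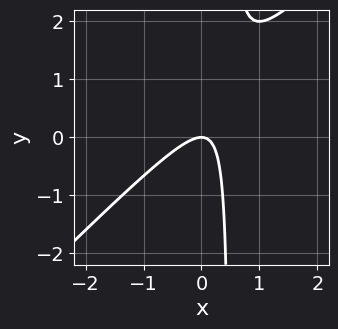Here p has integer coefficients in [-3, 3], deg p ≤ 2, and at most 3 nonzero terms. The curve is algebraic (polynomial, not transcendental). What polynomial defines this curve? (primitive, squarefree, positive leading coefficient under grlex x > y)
2*x^2 - 2*x*y + y

First, deg p = 2.
Next, checking where it meets the axes: one x-axis crossing is at x = 0; one y-axis crossing is at y = 0.
Finally, solving for integer coefficients yields p as stated.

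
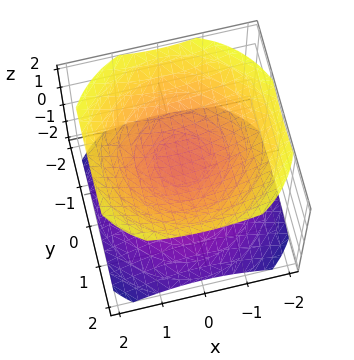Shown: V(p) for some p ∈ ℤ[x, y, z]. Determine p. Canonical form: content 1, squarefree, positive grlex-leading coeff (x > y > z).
2*x^2 + 2*y^2 - 3*z^2 + 1

1. There are 2 components. Treating them together as one polynomial.
2. Degree: two sheets facing apart; a quadric, so deg p = 2.
3. Symmetries: the z ↦ −z reflection is a symmetry, so z appears only in even powers; rotational symmetry about the z-axis ⇒ p depends on x, y only through x² + y².
4. Against the integer gridlines: it misses every integer gridline on the y-axis; a circular section at z = -1 has radius exactly 1; no x-intercept at any integer in the box.
5. Matching integer coefficients to the picture gives p.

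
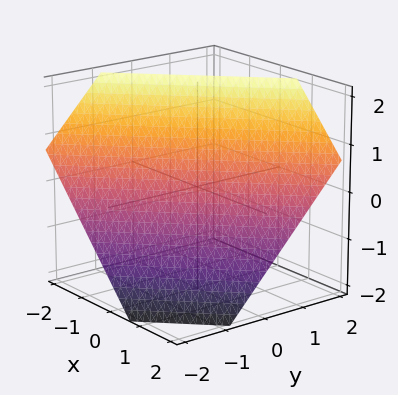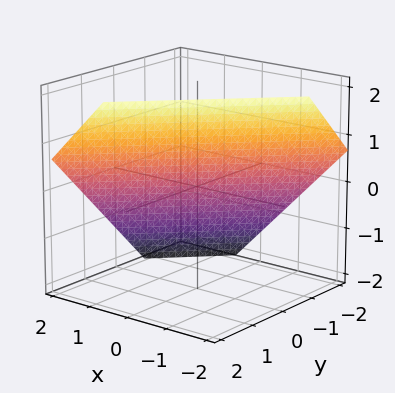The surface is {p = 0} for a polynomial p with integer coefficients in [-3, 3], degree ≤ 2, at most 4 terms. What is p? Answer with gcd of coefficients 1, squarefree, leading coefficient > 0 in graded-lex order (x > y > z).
(a) The degree is 1 — the surface is flat (a plane).
(b) Matching integer coefficients to the picture gives p.

3*x - 3*y + 3*z - 2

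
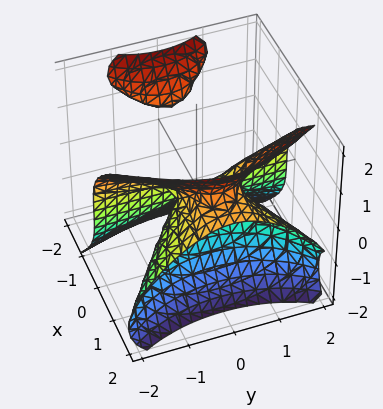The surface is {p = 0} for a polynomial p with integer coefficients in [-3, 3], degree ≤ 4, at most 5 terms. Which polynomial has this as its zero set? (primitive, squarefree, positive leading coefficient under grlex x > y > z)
1. The picture has 2 separate pieces.
2. Degree: no degree-2 surface has this shape, so deg p = 3.
3. Checking where it meets the axes: it meets the z-axis at z = 0 (among the integer gridlines); one x-axis crossing is at x = 0.
4. Assembling these constraints gives the stated polynomial.

3*x^2*z + 2*x*y^2 - 2*z^3 - 2*x^2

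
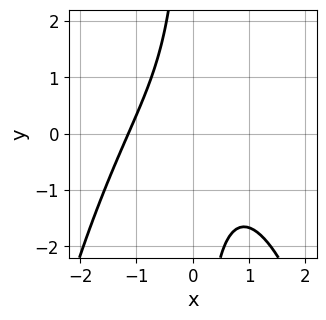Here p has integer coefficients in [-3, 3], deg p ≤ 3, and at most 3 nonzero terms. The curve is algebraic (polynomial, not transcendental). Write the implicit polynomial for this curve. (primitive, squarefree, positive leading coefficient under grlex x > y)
2*x^3 + 3*x*y + 3

1. The degree is 3 — the shape is more complex than any degree-2 curve.
2. Reading off the gridlines: the curve avoids every integer y-axis point in the box.
3. Matching integer coefficients to the picture gives p.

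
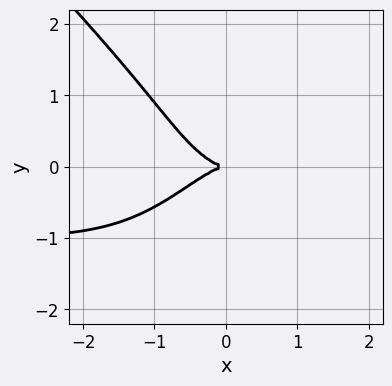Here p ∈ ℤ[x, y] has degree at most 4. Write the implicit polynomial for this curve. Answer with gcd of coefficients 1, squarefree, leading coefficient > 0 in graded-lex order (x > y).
2*x^3*y - x*y^3 + y^4 + 2*x^3 + 3*y^2

First, deg p = 4. A generic line meets the curve in up to 4 points.
Next, against the integer gridlines: one x-axis crossing is at x = 0; it meets the y-axis at y = 0 (among the integer gridlines).
Finally, together with the visible shape, these determine p as stated.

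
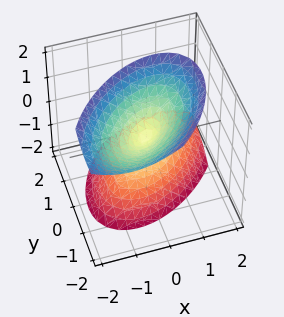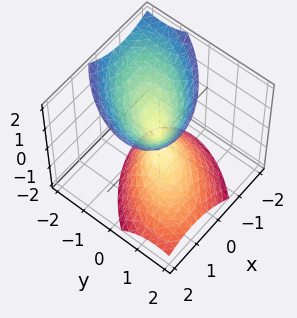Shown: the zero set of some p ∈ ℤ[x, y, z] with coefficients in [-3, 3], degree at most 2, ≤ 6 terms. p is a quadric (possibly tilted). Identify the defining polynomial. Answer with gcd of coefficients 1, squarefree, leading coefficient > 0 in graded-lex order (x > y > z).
(a) I count 2 distinct pieces. Treating them together as one polynomial.
(b) deg p = 2. No degree-1 surface has this shape.
(c) Observable constraints: one z-axis crossing is at z = 0; one y-axis crossing is at y = 0; one x-axis crossing is at x = 0.
(d) Fitting integer coefficients to these (and the overall shape) gives p.

3*x^2 - 3*x*y + 3*y^2 + 2*y*z - 2*z^2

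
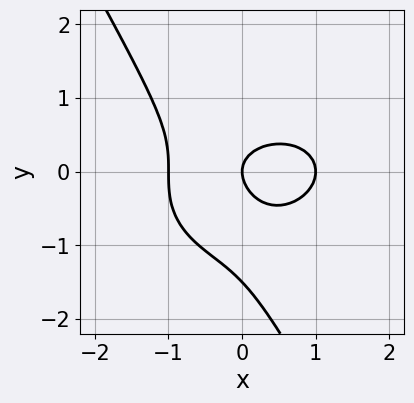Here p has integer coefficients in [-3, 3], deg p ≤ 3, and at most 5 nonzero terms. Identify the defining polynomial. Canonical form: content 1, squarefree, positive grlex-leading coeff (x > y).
2*x^3 + 3*x*y^2 + 2*y^3 + 3*y^2 - 2*x

First, deg p = 3. The shape is more complex than any degree-2 curve.
Then, against the integer gridlines: one y-axis crossing is at y = 0; among the integer gridlines, it crosses the x-axis at x ∈ {-1, 0, 1}.
Finally, matching integer coefficients to the picture gives p.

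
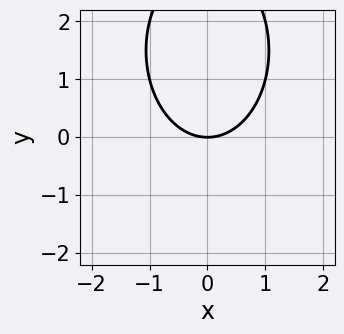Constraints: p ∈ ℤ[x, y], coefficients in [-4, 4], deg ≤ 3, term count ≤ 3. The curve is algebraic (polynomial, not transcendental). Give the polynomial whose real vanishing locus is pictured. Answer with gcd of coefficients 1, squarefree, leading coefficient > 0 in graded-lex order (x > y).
(a) deg p = 2.
(b) Symmetries: it's symmetric under x → −x, forcing even powers of x.
(c) From the visible intercepts: one y-axis crossing is at y = 0; it meets the x-axis at x = 0 (among the integer gridlines).
(d) Solving for integer coefficients yields p as stated.

2*x^2 + y^2 - 3*y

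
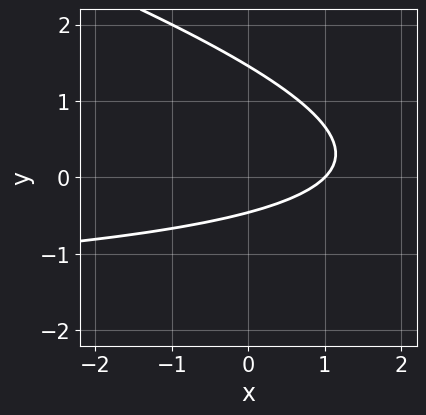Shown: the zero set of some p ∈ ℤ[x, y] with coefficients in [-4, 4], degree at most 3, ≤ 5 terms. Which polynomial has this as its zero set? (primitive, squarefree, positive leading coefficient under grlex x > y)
Degree: a generic line meets the curve in up to 2 points, so deg p = 2.
Reading off the gridlines: it crosses the x-axis at the gridline x = 1.
Matching integer coefficients to the picture gives p.

x*y + 3*y^2 + 2*x - 3*y - 2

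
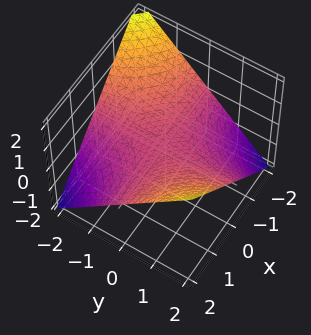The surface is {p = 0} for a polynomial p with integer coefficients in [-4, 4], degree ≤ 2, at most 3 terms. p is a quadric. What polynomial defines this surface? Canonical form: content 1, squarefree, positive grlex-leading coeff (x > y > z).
x*y - 2*z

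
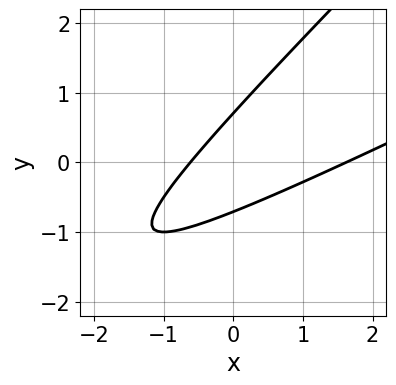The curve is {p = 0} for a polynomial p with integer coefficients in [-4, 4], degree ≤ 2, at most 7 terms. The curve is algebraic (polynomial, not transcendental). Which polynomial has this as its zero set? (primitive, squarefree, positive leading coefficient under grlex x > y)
Degree: a generic line meets the curve in up to 2 points, so deg p = 2.
The integer polynomial consistent with all of this is the stated p.

x^2 - 3*x*y + 2*y^2 - x - 1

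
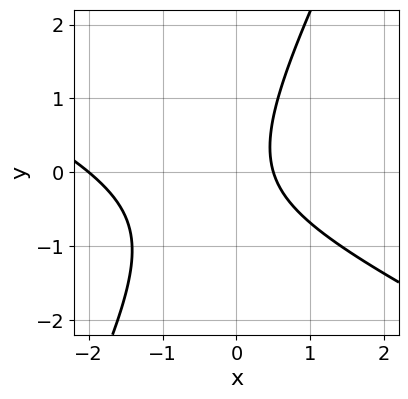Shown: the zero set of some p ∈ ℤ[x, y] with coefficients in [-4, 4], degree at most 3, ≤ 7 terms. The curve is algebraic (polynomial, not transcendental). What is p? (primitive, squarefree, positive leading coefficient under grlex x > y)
(a) Degree: the shape is more complex than any degree-1 curve, so deg p = 2.
(b) Against the integer gridlines: it misses every integer gridline on the y-axis; it crosses the x-axis at the gridline x = -2.
(c) Fitting integer coefficients to these (and the overall shape) gives p.

2*x^2 + 3*x*y - 2*y^2 + 3*x - 2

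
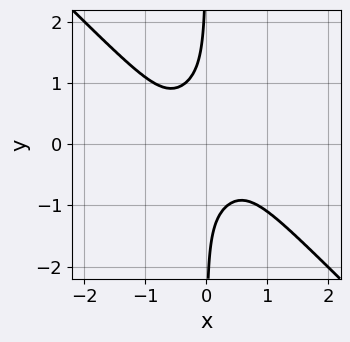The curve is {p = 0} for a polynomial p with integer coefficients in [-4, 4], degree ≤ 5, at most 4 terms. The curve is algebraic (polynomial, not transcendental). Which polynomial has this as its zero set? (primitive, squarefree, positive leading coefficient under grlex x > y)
Degree: the shape is more complex than any degree-3 curve, so deg p = 4.
From the axis intercepts and sections: it misses every integer gridline on the y-axis; it misses every integer gridline on the x-axis.
These observations pin down the coefficients.

3*x^4 + 3*x*y^3 + 1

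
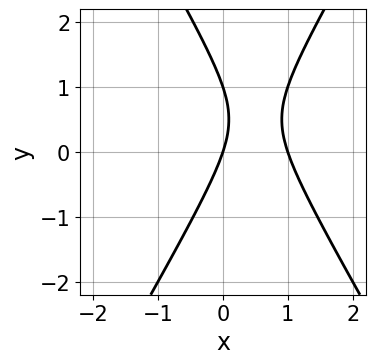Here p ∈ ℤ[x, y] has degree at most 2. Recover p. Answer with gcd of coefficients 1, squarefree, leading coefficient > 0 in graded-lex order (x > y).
3*x^2 - y^2 - 3*x + y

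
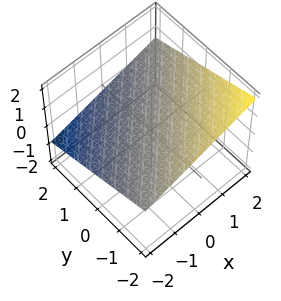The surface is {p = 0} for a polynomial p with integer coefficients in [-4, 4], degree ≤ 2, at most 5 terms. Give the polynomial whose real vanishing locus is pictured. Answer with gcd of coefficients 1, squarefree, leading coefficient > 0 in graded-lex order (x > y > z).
x - y - 3*z + 2

Degree: every cross-section is a straight line — this is a plane, so deg p = 1.
Observable constraints: it crosses the y-axis at the gridline y = 2; it crosses the x-axis at the gridline x = -2.
Fitting integer coefficients to these (and the overall shape) gives p.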